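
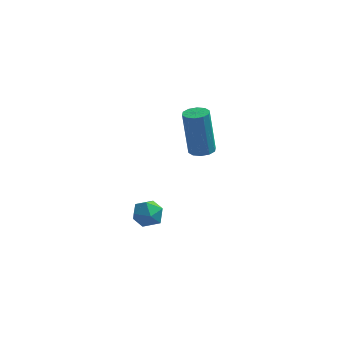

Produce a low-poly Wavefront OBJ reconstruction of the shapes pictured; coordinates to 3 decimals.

v -0.214 -3.01 1.397
v 0.431 -3.151 1.445
v -0.451 -3.929 1.895
v 0.194 -4.07 1.943
v -0.064 -3.572 2.297
v 0.083 -3.005 1.989
v -0.103 -4.075 1.351
v 0.044 -3.508 1.043
v 0.5 -3.809 1.417
v 0.524 -3.498 2.001
v -0.544 -3.582 1.339
v -0.52 -3.271 1.923
v 1.161 1.433 1.745
v 1.682 1.317 1.83
v 1.4 1.512 3.82
v 0.879 1.627 3.735
v 1.654 1.648 1.793
v 1.372 1.843 3.784
v 1.438 1.896 1.738
v 1.156 2.091 3.729
v 1.116 1.968 1.686
v 0.834 2.162 3.677
v 0.811 1.835 1.656
v 0.53 2.029 3.647
v 0.64 1.548 1.66
v 0.358 1.743 3.65
v 0.668 1.217 1.696
v 0.386 1.412 3.687
v 0.884 0.969 1.751
v 0.602 1.164 3.742
v 1.206 0.898 1.803
v 0.924 1.092 3.794
v 1.51 1.031 1.833
v 1.229 1.225 3.824
f 1 12 6
f 1 6 2
f 1 2 8
f 1 8 11
f 1 11 12
f 2 6 10
f 6 12 5
f 12 11 3
f 11 8 7
f 8 2 9
f 4 10 5
f 4 5 3
f 4 3 7
f 4 7 9
f 4 9 10
f 5 10 6
f 3 5 12
f 7 3 11
f 9 7 8
f 10 9 2
f 14 13 17
f 14 17 15
f 15 17 18
f 15 18 16
f 17 13 19
f 17 19 18
f 18 19 20
f 18 20 16
f 19 13 21
f 19 21 20
f 20 21 22
f 20 22 16
f 21 13 23
f 21 23 22
f 22 23 24
f 22 24 16
f 23 13 25
f 23 25 24
f 24 25 26
f 24 26 16
f 25 13 27
f 25 27 26
f 26 27 28
f 26 28 16
f 27 13 29
f 27 29 28
f 28 29 30
f 28 30 16
f 29 13 31
f 29 31 30
f 30 31 32
f 30 32 16
f 31 13 33
f 31 33 32
f 32 33 34
f 32 34 16
f 33 13 14
f 33 14 34
f 34 14 15
f 34 15 16



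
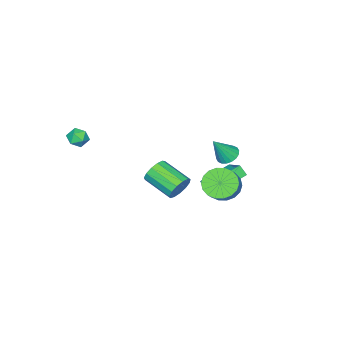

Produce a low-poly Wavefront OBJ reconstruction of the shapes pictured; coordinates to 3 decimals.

v 0.306 0.938 -1.688
v 0.872 1.183 -1.074
v 0.9 -0.674 -0.359
v 0.334 -0.918 -0.972
v 0.425 1.25 -0.884
v 0.453 -0.607 -0.169
v -0.059 1.217 -0.949
v -0.032 -0.639 -0.234
v -0.428 1.097 -1.249
v -0.401 -0.76 -0.534
v -0.563 0.926 -1.688
v -0.536 -0.931 -0.973
v -0.423 0.759 -2.127
v -0.396 -1.098 -1.411
v -0.051 0.649 -2.426
v -0.023 -1.208 -1.711
v 0.435 0.631 -2.491
v 0.462 -1.226 -1.776
v 0.88 0.711 -2.301
v 0.907 -1.146 -1.586
v 1.142 0.863 -1.916
v 1.17 -0.994 -1.201
v 1.14 1.039 -1.459
v 1.167 -0.818 -0.743
v -2.587 2.047 0.119
v -1.955 2.127 -0.257
v -1.673 1.693 1.581
v -2.014 2.432 -0.146
v -2.186 2.66 0.017
v -2.438 2.767 0.2
v -2.72 2.731 0.367
v -2.975 2.559 0.486
v -3.153 2.286 0.531
v -3.219 1.966 0.495
v -3.16 1.661 0.385
v -2.988 1.433 0.222
v -2.736 1.326 0.038
v -2.455 1.362 -0.129
v -2.2 1.534 -0.247
v -2.021 1.807 -0.293
v -4.904 0.352 -2.75
v -4.284 1.622 -1.918
v -4.983 0.815 -3.398
v -4.363 2.085 -2.566
v -2.897 -0.205 -3.394
v -2.277 1.065 -2.562
v -2.976 0.258 -4.042
v -2.356 1.528 -3.21
v -0.82 3.153 -1.006
v -0.081 2.514 -1.442
v 0.639 2.848 -0.709
v -0.1 3.487 -0.274
v -0.024 2.921 -1.683
v 0.696 3.254 -0.95
v -0.125 3.373 -1.79
v 0.595 3.707 -1.057
v -0.364 3.783 -1.741
v 0.356 4.116 -1.009
v -0.693 4.067 -1.548
v 0.027 4.401 -0.815
v -1.047 4.171 -1.247
v -0.327 4.504 -0.514
v -1.356 4.073 -0.898
v -0.636 4.406 -0.166
v -1.559 3.792 -0.571
v -0.839 4.126 0.162
v -1.616 3.386 -0.33
v -0.896 3.719 0.403
v -1.515 2.933 -0.223
v -0.795 3.267 0.51
v -1.276 2.524 -0.271
v -0.556 2.857 0.461
v -0.947 2.239 -0.465
v -0.227 2.573 0.268
v -0.593 2.136 -0.766
v 0.127 2.469 -0.033
v -0.284 2.234 -1.114
v 0.436 2.567 -0.382
v 3.174 -3.58 2.613
v 3.578 -3.162 3.029
v 4.102 -3.838 1.971
v 4.506 -3.42 2.387
v 4.239 -4.031 2.646
v 3.666 -3.871 3.042
v 4.014 -3.129 1.958
v 3.441 -2.969 2.354
v 4.097 -2.883 2.624
v 4.236 -3.44 3.049
v 3.444 -3.56 1.951
v 3.583 -4.117 2.376
f 2 1 5
f 2 5 3
f 3 5 6
f 3 6 4
f 5 1 7
f 5 7 6
f 6 7 8
f 6 8 4
f 7 1 9
f 7 9 8
f 8 9 10
f 8 10 4
f 9 1 11
f 9 11 10
f 10 11 12
f 10 12 4
f 11 1 13
f 11 13 12
f 12 13 14
f 12 14 4
f 13 1 15
f 13 15 14
f 14 15 16
f 14 16 4
f 15 1 17
f 15 17 16
f 16 17 18
f 16 18 4
f 17 1 19
f 17 19 18
f 18 19 20
f 18 20 4
f 19 1 21
f 19 21 20
f 20 21 22
f 20 22 4
f 21 1 23
f 21 23 22
f 22 23 24
f 22 24 4
f 23 1 2
f 23 2 24
f 24 2 3
f 24 3 4
f 26 25 28
f 26 28 27
f 28 25 29
f 28 29 27
f 29 25 30
f 29 30 27
f 30 25 31
f 30 31 27
f 31 25 32
f 31 32 27
f 32 25 33
f 32 33 27
f 33 25 34
f 33 34 27
f 34 25 35
f 34 35 27
f 35 25 36
f 35 36 27
f 36 25 37
f 36 37 27
f 37 25 38
f 37 38 27
f 38 25 39
f 38 39 27
f 39 25 40
f 39 40 27
f 40 25 26
f 40 26 27
f 42 44 41
f 45 42 41
f 41 44 43
f 43 45 41
f 42 48 44
f 46 42 45
f 46 48 42
f 44 48 43
f 47 45 43
f 43 48 47
f 47 46 45
f 48 46 47
f 50 49 53
f 50 53 51
f 51 53 54
f 51 54 52
f 53 49 55
f 53 55 54
f 54 55 56
f 54 56 52
f 55 49 57
f 55 57 56
f 56 57 58
f 56 58 52
f 57 49 59
f 57 59 58
f 58 59 60
f 58 60 52
f 59 49 61
f 59 61 60
f 60 61 62
f 60 62 52
f 61 49 63
f 61 63 62
f 62 63 64
f 62 64 52
f 63 49 65
f 63 65 64
f 64 65 66
f 64 66 52
f 65 49 67
f 65 67 66
f 66 67 68
f 66 68 52
f 67 49 69
f 67 69 68
f 68 69 70
f 68 70 52
f 69 49 71
f 69 71 70
f 70 71 72
f 70 72 52
f 71 49 73
f 71 73 72
f 72 73 74
f 72 74 52
f 73 49 75
f 73 75 74
f 74 75 76
f 74 76 52
f 75 49 77
f 75 77 76
f 76 77 78
f 76 78 52
f 77 49 50
f 77 50 78
f 78 50 51
f 78 51 52
f 79 90 84
f 79 84 80
f 79 80 86
f 79 86 89
f 79 89 90
f 80 84 88
f 84 90 83
f 90 89 81
f 89 86 85
f 86 80 87
f 82 88 83
f 82 83 81
f 82 81 85
f 82 85 87
f 82 87 88
f 83 88 84
f 81 83 90
f 85 81 89
f 87 85 86
f 88 87 80



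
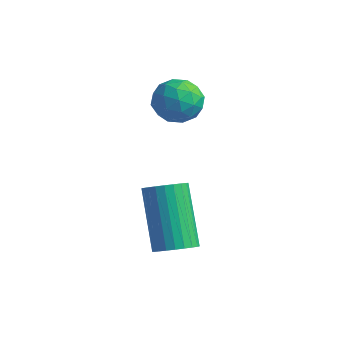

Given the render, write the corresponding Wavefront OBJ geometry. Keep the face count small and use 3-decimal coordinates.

v 2.696 0.848 -0.246
v 3.182 0.667 0.145
v 2.091 1.391 1.837
v 1.604 1.572 1.446
v 3.251 0.904 0.088
v 2.159 1.629 1.78
v 3.235 1.133 -0.021
v 2.143 1.857 1.672
v 3.137 1.318 -0.163
v 2.045 2.043 1.529
v 2.971 1.432 -0.318
v 1.88 2.157 1.374
v 2.764 1.457 -0.463
v 1.673 2.181 1.229
v 2.547 1.389 -0.574
v 1.455 2.113 1.118
v 2.352 1.238 -0.635
v 1.26 1.963 1.057
v 2.209 1.029 -0.637
v 1.118 1.753 1.055
v 2.141 0.791 -0.58
v 1.049 1.516 1.112
v 2.157 0.563 -0.472
v 1.065 1.287 1.221
v 2.255 0.377 -0.329
v 1.163 1.102 1.363
v 2.42 0.263 -0.174
v 1.329 0.988 1.518
v 2.627 0.239 -0.029
v 1.536 0.963 1.663
v 2.845 0.307 0.082
v 1.753 1.031 1.774
v 3.04 0.457 0.143
v 1.948 1.182 1.835
v 0.305 4.408 3.125
v 0.727 3.799 2.775
v -0.447 3.521 3.765
v -0.025 2.912 3.415
v 0.335 3.391 3.976
v 0.799 3.939 3.58
v -0.519 3.381 2.96
v -0.055 3.929 2.564
v 0.218 3.164 2.673
v 0.746 3.169 3.301
v -0.466 4.151 3.239
v 0.062 4.156 3.867
v 0.582 4.181 2.894
v -0.302 3.139 3.646
v -0.091 3.42 3.975
v 0.158 3.062 3.77
v 0.624 4.264 3.367
v 0.872 3.905 3.162
v 0.642 3.666 3.867
v -0.592 3.415 3.378
v -0.344 3.056 3.173
v 0.122 4.258 2.77
v 0.371 3.9 2.565
v -0.362 3.654 2.673
v 0.531 3.45 2.629
v 0.089 2.928 3.005
v -0.202 3.204 2.737
v 0.071 3.527 2.505
v 0.841 3.453 2.998
v 0.399 2.932 3.374
v 0.61 3.213 3.703
v 0.883 3.536 3.471
v 0.542 3.08 2.938
v -0.119 4.388 3.166
v -0.561 3.867 3.542
v -0.603 3.784 3.069
v -0.33 4.107 2.837
v 0.191 4.392 3.535
v -0.251 3.87 3.911
v 0.209 3.793 4.035
v 0.482 4.116 3.803
v -0.262 4.24 3.602
f 2 1 5
f 2 5 3
f 3 5 6
f 3 6 4
f 5 1 7
f 5 7 6
f 6 7 8
f 6 8 4
f 7 1 9
f 7 9 8
f 8 9 10
f 8 10 4
f 9 1 11
f 9 11 10
f 10 11 12
f 10 12 4
f 11 1 13
f 11 13 12
f 12 13 14
f 12 14 4
f 13 1 15
f 13 15 14
f 14 15 16
f 14 16 4
f 15 1 17
f 15 17 16
f 16 17 18
f 16 18 4
f 17 1 19
f 17 19 18
f 18 19 20
f 18 20 4
f 19 1 21
f 19 21 20
f 20 21 22
f 20 22 4
f 21 1 23
f 21 23 22
f 22 23 24
f 22 24 4
f 23 1 25
f 23 25 24
f 24 25 26
f 24 26 4
f 25 1 27
f 25 27 26
f 26 27 28
f 26 28 4
f 27 1 29
f 27 29 28
f 28 29 30
f 28 30 4
f 29 1 31
f 29 31 30
f 30 31 32
f 30 32 4
f 31 1 33
f 31 33 32
f 32 33 34
f 32 34 4
f 33 1 2
f 33 2 34
f 34 2 3
f 34 3 4
f 35 72 51
f 72 46 75
f 51 75 40
f 72 75 51
f 35 51 47
f 51 40 52
f 47 52 36
f 51 52 47
f 35 47 56
f 47 36 57
f 56 57 42
f 47 57 56
f 35 56 68
f 56 42 71
f 68 71 45
f 56 71 68
f 35 68 72
f 68 45 76
f 72 76 46
f 68 76 72
f 36 52 63
f 52 40 66
f 63 66 44
f 52 66 63
f 40 75 53
f 75 46 74
f 53 74 39
f 75 74 53
f 46 76 73
f 76 45 69
f 73 69 37
f 76 69 73
f 45 71 70
f 71 42 58
f 70 58 41
f 71 58 70
f 42 57 62
f 57 36 59
f 62 59 43
f 57 59 62
f 38 64 50
f 64 44 65
f 50 65 39
f 64 65 50
f 38 50 48
f 50 39 49
f 48 49 37
f 50 49 48
f 38 48 55
f 48 37 54
f 55 54 41
f 48 54 55
f 38 55 60
f 55 41 61
f 60 61 43
f 55 61 60
f 38 60 64
f 60 43 67
f 64 67 44
f 60 67 64
f 39 65 53
f 65 44 66
f 53 66 40
f 65 66 53
f 37 49 73
f 49 39 74
f 73 74 46
f 49 74 73
f 41 54 70
f 54 37 69
f 70 69 45
f 54 69 70
f 43 61 62
f 61 41 58
f 62 58 42
f 61 58 62
f 44 67 63
f 67 43 59
f 63 59 36
f 67 59 63



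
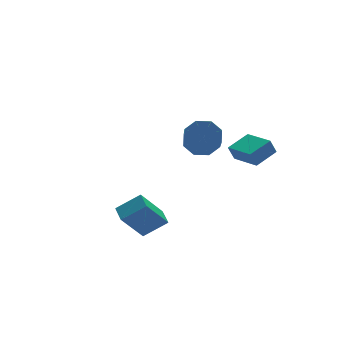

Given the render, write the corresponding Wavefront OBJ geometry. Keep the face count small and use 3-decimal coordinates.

v 2.175 3.199 -1.336
v 2.798 3.514 -0.592
v 2.068 1.956 0.68
v 1.445 1.641 -0.064
v 2.1 3.863 -0.565
v 1.37 2.305 0.707
v 1.446 3.823 -0.99
v 0.716 2.265 0.282
v 1.219 3.418 -1.617
v 0.489 1.859 -0.345
v 1.552 2.884 -2.08
v 0.822 1.326 -0.808
v 2.25 2.535 -2.107
v 1.52 0.977 -0.835
v 2.904 2.575 -1.682
v 2.174 1.017 -0.41
v 3.131 2.981 -1.055
v 2.401 1.422 0.217
v -5.075 -2.717 -2.083
v -3.923 -3.097 -1.234
v -4.93 -1.775 -1.857
v -3.778 -2.154 -1.009
v -3.842 -2.526 -3.671
v -2.69 -2.905 -2.823
v -3.697 -1.583 -3.446
v -2.545 -1.963 -2.597
v 1.265 -4.317 0.841
v 0.943 -4.257 1.637
v 0.935 -2.689 0.586
v 0.614 -2.63 1.381
v 2.506 -3.99 1.319
v 2.185 -3.931 2.114
v 2.177 -2.363 1.063
v 1.855 -2.303 1.859
f 2 1 5
f 2 5 3
f 3 5 6
f 3 6 4
f 5 1 7
f 5 7 6
f 6 7 8
f 6 8 4
f 7 1 9
f 7 9 8
f 8 9 10
f 8 10 4
f 9 1 11
f 9 11 10
f 10 11 12
f 10 12 4
f 11 1 13
f 11 13 12
f 12 13 14
f 12 14 4
f 13 1 15
f 13 15 14
f 14 15 16
f 14 16 4
f 15 1 17
f 15 17 16
f 16 17 18
f 16 18 4
f 17 1 2
f 17 2 18
f 18 2 3
f 18 3 4
f 20 22 19
f 23 20 19
f 19 22 21
f 21 23 19
f 20 26 22
f 24 20 23
f 24 26 20
f 22 26 21
f 25 23 21
f 21 26 25
f 25 24 23
f 26 24 25
f 28 30 27
f 31 28 27
f 27 30 29
f 29 31 27
f 28 34 30
f 32 28 31
f 32 34 28
f 30 34 29
f 33 31 29
f 29 34 33
f 33 32 31
f 34 32 33



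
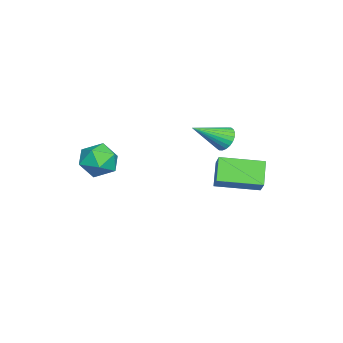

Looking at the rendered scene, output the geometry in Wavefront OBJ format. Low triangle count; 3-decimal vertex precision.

v -2.342 1.691 -2.91
v -1.619 1.936 -2.146
v -2.749 3.803 -3.202
v -2.026 4.048 -2.438
v -1.314 1.752 -3.902
v -0.591 1.997 -3.138
v -1.721 3.864 -4.194
v -0.998 4.109 -3.43
v 0.017 2.457 -0.086
v 0.628 2.765 -0.174
v 0.843 1.103 0.906
v 0.544 2.88 0.054
v 0.379 2.931 0.261
v 0.159 2.91 0.415
v -0.082 2.82 0.493
v -0.309 2.674 0.483
v -0.485 2.496 0.386
v -0.585 2.311 0.217
v -0.594 2.149 0.003
v -0.509 2.033 -0.226
v -0.344 1.983 -0.432
v -0.125 2.004 -0.586
v 0.117 2.094 -0.664
v 0.343 2.24 -0.654
v 0.52 2.418 -0.557
v 0.62 2.603 -0.388
v 2.534 -2.784 -0.162
v 3.017 -2.358 -0.926
v 3.883 -2.722 0.726
v 4.366 -2.296 -0.038
v 3.654 -1.791 0.447
v 2.82 -1.829 -0.102
v 4.08 -3.251 -0.098
v 3.246 -3.289 -0.647
v 3.973 -2.647 -0.886
v 3.709 -1.744 -0.549
v 3.191 -3.336 0.349
v 2.927 -2.433 0.686
f 2 4 1
f 5 2 1
f 1 4 3
f 3 5 1
f 2 8 4
f 6 2 5
f 6 8 2
f 4 8 3
f 7 5 3
f 3 8 7
f 7 6 5
f 8 6 7
f 10 9 12
f 10 12 11
f 12 9 13
f 12 13 11
f 13 9 14
f 13 14 11
f 14 9 15
f 14 15 11
f 15 9 16
f 15 16 11
f 16 9 17
f 16 17 11
f 17 9 18
f 17 18 11
f 18 9 19
f 18 19 11
f 19 9 20
f 19 20 11
f 20 9 21
f 20 21 11
f 21 9 22
f 21 22 11
f 22 9 23
f 22 23 11
f 23 9 24
f 23 24 11
f 24 9 25
f 24 25 11
f 25 9 26
f 25 26 11
f 26 9 10
f 26 10 11
f 27 38 32
f 27 32 28
f 27 28 34
f 27 34 37
f 27 37 38
f 28 32 36
f 32 38 31
f 38 37 29
f 37 34 33
f 34 28 35
f 30 36 31
f 30 31 29
f 30 29 33
f 30 33 35
f 30 35 36
f 31 36 32
f 29 31 38
f 33 29 37
f 35 33 34
f 36 35 28



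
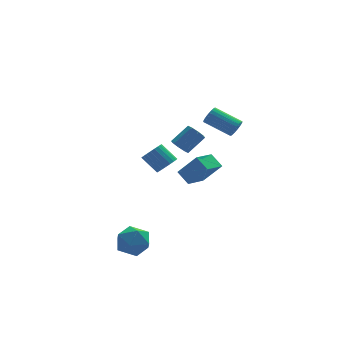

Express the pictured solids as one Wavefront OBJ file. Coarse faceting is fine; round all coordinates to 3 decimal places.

v -4.749 -3.031 -3.232
v -3.866 -2.276 -3.114
v -3.874 -3.824 -4.706
v -2.991 -3.069 -4.588
v -3.163 -3.896 -3.783
v -3.703 -3.406 -2.872
v -4.037 -2.694 -4.948
v -4.577 -2.204 -4.037
v -3.426 -2.068 -4.175
v -2.886 -2.811 -3.455
v -4.854 -3.289 -4.365
v -4.314 -4.032 -3.645
v -1.18 -3.256 3.475
v -0.757 -3.5 3.062
v 0.323 -3.169 3.971
v -0.1 -2.924 4.385
v -0.839 -3.023 2.986
v 0.241 -2.692 3.895
v -1.121 -2.683 3.197
v -0.041 -2.351 4.106
v -1.437 -2.678 3.57
v -0.358 -2.346 4.48
v -1.603 -3.011 3.889
v -0.523 -2.68 4.798
v -1.521 -3.488 3.965
v -0.441 -3.157 4.874
v -1.239 -3.829 3.754
v -0.159 -3.497 4.663
v -0.922 -3.834 3.38
v 0.157 -3.502 4.29
v 3.596 1.159 2.138
v 3.972 1.228 2.663
v 2.641 2.37 3.468
v 2.264 2.301 2.942
v 4.055 1.433 2.507
v 2.723 2.575 3.312
v 4.057 1.591 2.288
v 2.726 2.733 3.093
v 3.98 1.675 2.043
v 2.649 2.816 2.848
v 3.837 1.669 1.814
v 2.505 2.81 2.619
v 3.652 1.575 1.641
v 2.32 2.716 2.446
v 3.457 1.409 1.554
v 2.125 2.55 2.359
v 3.286 1.2 1.568
v 1.954 2.341 2.372
v 3.169 0.984 1.68
v 1.837 2.125 2.485
v 3.125 0.798 1.871
v 1.794 1.94 2.676
v 3.163 0.675 2.109
v 1.832 1.816 2.914
v 3.276 0.635 2.351
v 1.944 1.777 3.156
v 3.444 0.686 2.557
v 2.112 1.828 3.362
v 3.638 0.819 2.69
v 2.307 1.961 3.495
v 3.825 1.011 2.727
v 2.493 2.153 3.532
v -0.103 3.202 -1.525
v 0.419 2.978 -0.961
v -0.356 3.714 0.048
v -0.877 3.938 -0.515
v 0.551 3.263 -1.068
v -0.223 4 -0.059
v 0.57 3.539 -1.254
v -0.204 4.275 -0.245
v 0.473 3.755 -1.487
v -0.301 4.492 -0.477
v 0.277 3.877 -1.726
v -0.498 4.613 -0.717
v 0.014 3.881 -1.93
v -0.76 4.618 -0.921
v -0.268 3.768 -2.065
v -1.043 4.505 -1.056
v -0.522 3.557 -2.106
v -1.297 4.294 -1.097
v -0.704 3.285 -2.046
v -1.478 4.021 -1.037
v -0.781 2.998 -1.897
v -1.556 3.735 -0.887
v -0.741 2.747 -1.683
v -1.516 3.483 -0.673
v -0.591 2.574 -1.441
v -1.366 3.31 -0.432
v -0.357 2.509 -1.214
v -1.131 3.246 -0.205
v -0.078 2.565 -1.041
v -0.853 3.301 -0.032
v 0.196 2.731 -0.951
v -0.578 3.467 0.058
v -0.78 -3.615 0.621
v -1.186 -2.845 1.243
v 0.389 -2.678 0.225
v -0.017 -1.908 0.846
v 0.157 -4.212 1.974
v -0.249 -3.442 2.595
v 1.326 -3.275 1.577
v 0.92 -2.505 2.199
f 1 12 6
f 1 6 2
f 1 2 8
f 1 8 11
f 1 11 12
f 2 6 10
f 6 12 5
f 12 11 3
f 11 8 7
f 8 2 9
f 4 10 5
f 4 5 3
f 4 3 7
f 4 7 9
f 4 9 10
f 5 10 6
f 3 5 12
f 7 3 11
f 9 7 8
f 10 9 2
f 14 13 17
f 14 17 15
f 15 17 18
f 15 18 16
f 17 13 19
f 17 19 18
f 18 19 20
f 18 20 16
f 19 13 21
f 19 21 20
f 20 21 22
f 20 22 16
f 21 13 23
f 21 23 22
f 22 23 24
f 22 24 16
f 23 13 25
f 23 25 24
f 24 25 26
f 24 26 16
f 25 13 27
f 25 27 26
f 26 27 28
f 26 28 16
f 27 13 29
f 27 29 28
f 28 29 30
f 28 30 16
f 29 13 14
f 29 14 30
f 30 14 15
f 30 15 16
f 32 31 35
f 32 35 33
f 33 35 36
f 33 36 34
f 35 31 37
f 35 37 36
f 36 37 38
f 36 38 34
f 37 31 39
f 37 39 38
f 38 39 40
f 38 40 34
f 39 31 41
f 39 41 40
f 40 41 42
f 40 42 34
f 41 31 43
f 41 43 42
f 42 43 44
f 42 44 34
f 43 31 45
f 43 45 44
f 44 45 46
f 44 46 34
f 45 31 47
f 45 47 46
f 46 47 48
f 46 48 34
f 47 31 49
f 47 49 48
f 48 49 50
f 48 50 34
f 49 31 51
f 49 51 50
f 50 51 52
f 50 52 34
f 51 31 53
f 51 53 52
f 52 53 54
f 52 54 34
f 53 31 55
f 53 55 54
f 54 55 56
f 54 56 34
f 55 31 57
f 55 57 56
f 56 57 58
f 56 58 34
f 57 31 59
f 57 59 58
f 58 59 60
f 58 60 34
f 59 31 61
f 59 61 60
f 60 61 62
f 60 62 34
f 61 31 32
f 61 32 62
f 62 32 33
f 62 33 34
f 64 63 67
f 64 67 65
f 65 67 68
f 65 68 66
f 67 63 69
f 67 69 68
f 68 69 70
f 68 70 66
f 69 63 71
f 69 71 70
f 70 71 72
f 70 72 66
f 71 63 73
f 71 73 72
f 72 73 74
f 72 74 66
f 73 63 75
f 73 75 74
f 74 75 76
f 74 76 66
f 75 63 77
f 75 77 76
f 76 77 78
f 76 78 66
f 77 63 79
f 77 79 78
f 78 79 80
f 78 80 66
f 79 63 81
f 79 81 80
f 80 81 82
f 80 82 66
f 81 63 83
f 81 83 82
f 82 83 84
f 82 84 66
f 83 63 85
f 83 85 84
f 84 85 86
f 84 86 66
f 85 63 87
f 85 87 86
f 86 87 88
f 86 88 66
f 87 63 89
f 87 89 88
f 88 89 90
f 88 90 66
f 89 63 91
f 89 91 90
f 90 91 92
f 90 92 66
f 91 63 93
f 91 93 92
f 92 93 94
f 92 94 66
f 93 63 64
f 93 64 94
f 94 64 65
f 94 65 66
f 96 98 95
f 99 96 95
f 95 98 97
f 97 99 95
f 96 102 98
f 100 96 99
f 100 102 96
f 98 102 97
f 101 99 97
f 97 102 101
f 101 100 99
f 102 100 101



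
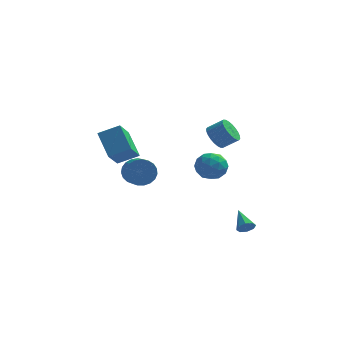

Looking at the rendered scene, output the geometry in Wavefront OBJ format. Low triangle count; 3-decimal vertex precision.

v 2.535 -1.503 0.947
v 3.059 -2.097 1.573
v 1.141 -2.143 1.507
v 1.665 -2.737 2.133
v 1.635 -1.74 2.289
v 2.497 -1.345 1.943
v 1.703 -2.895 1.137
v 2.565 -2.5 0.791
v 2.545 -2.957 1.69
v 2.503 -2.243 2.403
v 1.697 -1.997 0.677
v 1.655 -1.283 1.39
v 2.92 -1.744 1.211
v 1.28 -2.496 1.869
v 1.263 -1.91 1.961
v 1.571 -2.259 2.329
v 2.589 -1.302 1.429
v 2.897 -1.651 1.797
v 2.06 -1.441 2.217
v 1.303 -2.589 1.283
v 1.611 -2.938 1.651
v 2.629 -1.981 0.751
v 2.937 -2.33 1.119
v 2.14 -2.799 0.863
v 2.925 -2.599 1.648
v 2.105 -2.975 1.977
v 2.128 -3.068 1.391
v 2.635 -2.835 1.188
v 2.901 -2.179 2.067
v 2.081 -2.555 2.395
v 2.064 -1.969 2.487
v 2.57 -1.737 2.284
v 2.598 -2.685 2.135
v 2.119 -1.685 0.685
v 1.299 -2.061 1.013
v 1.63 -2.503 0.796
v 2.136 -2.271 0.593
v 2.095 -1.265 1.103
v 1.275 -1.641 1.432
v 1.565 -1.405 1.892
v 2.072 -1.172 1.689
v 1.602 -1.555 0.945
v -3.867 1.917 -0.655
v -4.166 0.53 0.579
v -4.708 3.213 0.599
v -5.007 1.827 1.833
v -2.573 2.173 -0.053
v -2.872 0.787 1.181
v -3.414 3.47 1.201
v -3.713 2.083 2.435
v -2.755 2.372 -1.482
v -2.398 2.85 -0.705
v -2.027 1.946 -0.32
v -2.385 1.468 -1.098
v -2.772 2.75 -0.578
v -2.401 1.846 -0.194
v -3.143 2.585 -0.608
v -2.773 1.681 -0.223
v -3.448 2.383 -0.789
v -3.077 1.479 -0.404
v -3.632 2.179 -1.09
v -3.262 1.276 -0.705
v -3.665 2.009 -1.458
v -3.295 1.105 -1.073
v -3.541 1.901 -1.831
v -3.17 0.997 -1.446
v -3.281 1.875 -2.144
v -2.91 0.971 -1.759
v -2.93 1.934 -2.342
v -2.559 1.031 -1.957
v -2.549 2.07 -2.391
v -2.178 1.166 -2.007
v -2.203 2.257 -2.284
v -1.832 1.353 -1.899
v -1.953 2.465 -2.038
v -1.582 1.561 -1.653
v -1.842 2.656 -1.696
v -1.471 1.752 -1.311
v -1.889 2.798 -1.317
v -1.518 1.894 -0.932
v -2.085 2.867 -0.966
v -1.714 1.963 -0.581
v 4.123 -2.226 -3.251
v 4.482 -2.323 -2.806
v 3.557 -1.014 -2.529
v 4.66 -2.057 -3.113
v 4.524 -1.89 -3.501
v 4.152 -1.92 -3.742
v 3.763 -2.13 -3.695
v 3.585 -2.396 -3.388
v 3.722 -2.562 -3
v 4.094 -2.532 -2.759
v 2.066 0.211 2.671
v 2.573 0.238 1.977
v 3.501 0.256 2.655
v 2.994 0.229 3.349
v 2.524 0.565 2.035
v 3.452 0.583 2.714
v 2.406 0.838 2.19
v 3.334 0.856 2.868
v 2.235 1.015 2.418
v 3.163 1.033 3.097
v 2.039 1.07 2.684
v 2.967 1.089 3.363
v 1.847 0.995 2.949
v 2.775 1.013 3.628
v 1.688 0.8 3.171
v 2.616 0.818 3.85
v 1.587 0.515 3.317
v 2.515 0.533 3.996
v 1.559 0.184 3.365
v 2.487 0.202 4.043
v 1.608 -0.143 3.306
v 2.536 -0.125 3.985
v 1.726 -0.416 3.152
v 2.654 -0.398 3.83
v 1.897 -0.593 2.923
v 2.825 -0.575 3.602
v 2.093 -0.649 2.657
v 3.021 -0.63 3.336
v 2.285 -0.573 2.392
v 3.213 -0.555 3.071
v 2.444 -0.378 2.17
v 3.372 -0.36 2.849
v 2.545 -0.093 2.024
v 3.473 -0.075 2.703
f 1 38 17
f 38 12 41
f 17 41 6
f 38 41 17
f 1 17 13
f 17 6 18
f 13 18 2
f 17 18 13
f 1 13 22
f 13 2 23
f 22 23 8
f 13 23 22
f 1 22 34
f 22 8 37
f 34 37 11
f 22 37 34
f 1 34 38
f 34 11 42
f 38 42 12
f 34 42 38
f 2 18 29
f 18 6 32
f 29 32 10
f 18 32 29
f 6 41 19
f 41 12 40
f 19 40 5
f 41 40 19
f 12 42 39
f 42 11 35
f 39 35 3
f 42 35 39
f 11 37 36
f 37 8 24
f 36 24 7
f 37 24 36
f 8 23 28
f 23 2 25
f 28 25 9
f 23 25 28
f 4 30 16
f 30 10 31
f 16 31 5
f 30 31 16
f 4 16 14
f 16 5 15
f 14 15 3
f 16 15 14
f 4 14 21
f 14 3 20
f 21 20 7
f 14 20 21
f 4 21 26
f 21 7 27
f 26 27 9
f 21 27 26
f 4 26 30
f 26 9 33
f 30 33 10
f 26 33 30
f 5 31 19
f 31 10 32
f 19 32 6
f 31 32 19
f 3 15 39
f 15 5 40
f 39 40 12
f 15 40 39
f 7 20 36
f 20 3 35
f 36 35 11
f 20 35 36
f 9 27 28
f 27 7 24
f 28 24 8
f 27 24 28
f 10 33 29
f 33 9 25
f 29 25 2
f 33 25 29
f 44 46 43
f 47 44 43
f 43 46 45
f 45 47 43
f 44 50 46
f 48 44 47
f 48 50 44
f 46 50 45
f 49 47 45
f 45 50 49
f 49 48 47
f 50 48 49
f 52 51 55
f 52 55 53
f 53 55 56
f 53 56 54
f 55 51 57
f 55 57 56
f 56 57 58
f 56 58 54
f 57 51 59
f 57 59 58
f 58 59 60
f 58 60 54
f 59 51 61
f 59 61 60
f 60 61 62
f 60 62 54
f 61 51 63
f 61 63 62
f 62 63 64
f 62 64 54
f 63 51 65
f 63 65 64
f 64 65 66
f 64 66 54
f 65 51 67
f 65 67 66
f 66 67 68
f 66 68 54
f 67 51 69
f 67 69 68
f 68 69 70
f 68 70 54
f 69 51 71
f 69 71 70
f 70 71 72
f 70 72 54
f 71 51 73
f 71 73 72
f 72 73 74
f 72 74 54
f 73 51 75
f 73 75 74
f 74 75 76
f 74 76 54
f 75 51 77
f 75 77 76
f 76 77 78
f 76 78 54
f 77 51 79
f 77 79 78
f 78 79 80
f 78 80 54
f 79 51 81
f 79 81 80
f 80 81 82
f 80 82 54
f 81 51 52
f 81 52 82
f 82 52 53
f 82 53 54
f 84 83 86
f 84 86 85
f 86 83 87
f 86 87 85
f 87 83 88
f 87 88 85
f 88 83 89
f 88 89 85
f 89 83 90
f 89 90 85
f 90 83 91
f 90 91 85
f 91 83 92
f 91 92 85
f 92 83 84
f 92 84 85
f 94 93 97
f 94 97 95
f 95 97 98
f 95 98 96
f 97 93 99
f 97 99 98
f 98 99 100
f 98 100 96
f 99 93 101
f 99 101 100
f 100 101 102
f 100 102 96
f 101 93 103
f 101 103 102
f 102 103 104
f 102 104 96
f 103 93 105
f 103 105 104
f 104 105 106
f 104 106 96
f 105 93 107
f 105 107 106
f 106 107 108
f 106 108 96
f 107 93 109
f 107 109 108
f 108 109 110
f 108 110 96
f 109 93 111
f 109 111 110
f 110 111 112
f 110 112 96
f 111 93 113
f 111 113 112
f 112 113 114
f 112 114 96
f 113 93 115
f 113 115 114
f 114 115 116
f 114 116 96
f 115 93 117
f 115 117 116
f 116 117 118
f 116 118 96
f 117 93 119
f 117 119 118
f 118 119 120
f 118 120 96
f 119 93 121
f 119 121 120
f 120 121 122
f 120 122 96
f 121 93 123
f 121 123 122
f 122 123 124
f 122 124 96
f 123 93 125
f 123 125 124
f 124 125 126
f 124 126 96
f 125 93 94
f 125 94 126
f 126 94 95
f 126 95 96



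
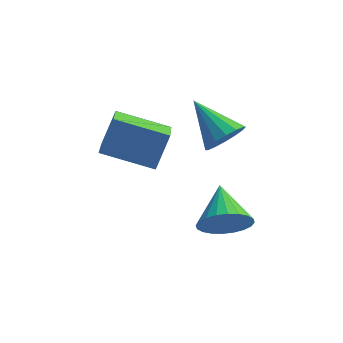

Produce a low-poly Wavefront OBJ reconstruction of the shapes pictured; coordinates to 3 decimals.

v 2.927 3.398 -2.422
v 3.56 3.843 -2.122
v 1.713 4.462 -1.438
v 3.444 4.044 -2.483
v 3.189 4.073 -2.828
v 2.864 3.921 -3.064
v 2.556 3.628 -3.128
v 2.347 3.274 -3.003
v 2.293 2.954 -2.722
v 2.409 2.752 -2.361
v 2.664 2.723 -2.016
v 2.989 2.876 -1.78
v 3.297 3.168 -1.716
v 3.506 3.522 -1.841
v 3.229 0.424 -4.22
v 3.491 0.833 -5.06
v 2.891 1.916 -3.6
v 3.122 0.774 -5.119
v 2.769 0.661 -5.04
v 2.486 0.513 -4.837
v 2.316 0.351 -4.54
v 2.286 0.2 -4.194
v 2.399 0.083 -3.852
v 2.638 0.019 -3.567
v 2.967 0.016 -3.38
v 3.337 0.075 -3.321
v 3.689 0.188 -3.4
v 3.972 0.336 -3.603
v 4.142 0.498 -3.9
v 4.172 0.649 -4.245
v 4.059 0.765 -4.587
v 3.82 0.83 -4.873
v -1.313 2.799 -3.129
v -0.906 3.517 -1.901
v -1.447 4.168 -3.886
v -1.041 4.886 -2.657
v 0.641 2.674 -3.703
v 1.047 3.392 -2.474
v 0.506 4.043 -4.459
v 0.913 4.761 -3.231
f 2 1 4
f 2 4 3
f 4 1 5
f 4 5 3
f 5 1 6
f 5 6 3
f 6 1 7
f 6 7 3
f 7 1 8
f 7 8 3
f 8 1 9
f 8 9 3
f 9 1 10
f 9 10 3
f 10 1 11
f 10 11 3
f 11 1 12
f 11 12 3
f 12 1 13
f 12 13 3
f 13 1 14
f 13 14 3
f 14 1 2
f 14 2 3
f 16 15 18
f 16 18 17
f 18 15 19
f 18 19 17
f 19 15 20
f 19 20 17
f 20 15 21
f 20 21 17
f 21 15 22
f 21 22 17
f 22 15 23
f 22 23 17
f 23 15 24
f 23 24 17
f 24 15 25
f 24 25 17
f 25 15 26
f 25 26 17
f 26 15 27
f 26 27 17
f 27 15 28
f 27 28 17
f 28 15 29
f 28 29 17
f 29 15 30
f 29 30 17
f 30 15 31
f 30 31 17
f 31 15 32
f 31 32 17
f 32 15 16
f 32 16 17
f 34 36 33
f 37 34 33
f 33 36 35
f 35 37 33
f 34 40 36
f 38 34 37
f 38 40 34
f 36 40 35
f 39 37 35
f 35 40 39
f 39 38 37
f 40 38 39



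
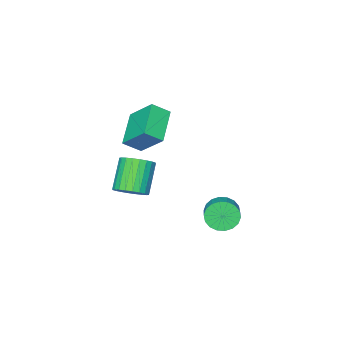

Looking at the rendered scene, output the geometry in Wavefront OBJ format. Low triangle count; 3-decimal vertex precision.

v -0.974 -1.497 -2.153
v -0.223 -1.487 -1.605
v -1.315 -2.193 -0.098
v -2.066 -2.203 -0.647
v -0.358 -1.155 -1.547
v -1.449 -1.861 -0.04
v -0.586 -0.875 -1.581
v -1.678 -1.581 -0.074
v -0.873 -0.69 -1.702
v -1.965 -1.396 -0.196
v -1.176 -0.628 -1.892
v -2.268 -1.334 -0.386
v -1.448 -0.697 -2.122
v -2.54 -1.403 -0.616
v -1.648 -0.889 -2.357
v -2.74 -1.595 -0.85
v -1.745 -1.173 -2.56
v -2.837 -1.879 -1.054
v -1.725 -1.507 -2.702
v -2.817 -2.213 -1.195
v -1.591 -1.839 -2.76
v -2.682 -2.545 -1.253
v -1.362 -2.119 -2.726
v -2.454 -2.825 -1.219
v -1.075 -2.304 -2.604
v -2.167 -3.01 -1.098
v -0.772 -2.366 -2.414
v -1.864 -3.072 -0.908
v -0.5 -2.297 -2.184
v -1.592 -3.003 -0.678
v -0.3 -2.105 -1.95
v -1.392 -2.811 -0.443
v -0.203 -1.821 -1.746
v -1.295 -2.527 -0.24
v -4.3 1.606 -3.535
v -3.668 1.385 -4.151
v -2.808 2.314 -3.602
v -3.44 2.534 -2.985
v -3.872 1.683 -4.334
v -3.012 2.611 -3.785
v -4.162 1.965 -4.359
v -3.301 2.894 -3.81
v -4.478 2.176 -4.221
v -3.618 3.105 -3.671
v -4.759 2.275 -3.947
v -3.899 3.203 -3.397
v -4.95 2.24 -3.591
v -4.09 3.169 -3.041
v -5.011 2.08 -3.224
v -4.151 3.009 -2.674
v -4.932 1.826 -2.918
v -4.072 2.755 -2.369
v -4.728 1.529 -2.735
v -3.868 2.457 -2.186
v -4.439 1.246 -2.71
v -3.578 2.175 -2.161
v -4.122 1.035 -2.849
v -3.262 1.964 -2.299
v -3.841 0.937 -3.123
v -2.981 1.865 -2.573
v -3.65 0.971 -3.479
v -2.79 1.9 -2.929
v -3.589 1.131 -3.846
v -2.729 2.06 -3.296
v -2.738 -2.11 1.945
v -1.956 -2.603 2.595
v -2.953 -0.723 3.254
v -2.171 -1.215 3.905
v -1.269 -1.005 1.015
v -0.487 -1.497 1.666
v -1.484 0.383 2.325
v -0.702 -0.11 2.975
f 2 1 5
f 2 5 3
f 3 5 6
f 3 6 4
f 5 1 7
f 5 7 6
f 6 7 8
f 6 8 4
f 7 1 9
f 7 9 8
f 8 9 10
f 8 10 4
f 9 1 11
f 9 11 10
f 10 11 12
f 10 12 4
f 11 1 13
f 11 13 12
f 12 13 14
f 12 14 4
f 13 1 15
f 13 15 14
f 14 15 16
f 14 16 4
f 15 1 17
f 15 17 16
f 16 17 18
f 16 18 4
f 17 1 19
f 17 19 18
f 18 19 20
f 18 20 4
f 19 1 21
f 19 21 20
f 20 21 22
f 20 22 4
f 21 1 23
f 21 23 22
f 22 23 24
f 22 24 4
f 23 1 25
f 23 25 24
f 24 25 26
f 24 26 4
f 25 1 27
f 25 27 26
f 26 27 28
f 26 28 4
f 27 1 29
f 27 29 28
f 28 29 30
f 28 30 4
f 29 1 31
f 29 31 30
f 30 31 32
f 30 32 4
f 31 1 33
f 31 33 32
f 32 33 34
f 32 34 4
f 33 1 2
f 33 2 34
f 34 2 3
f 34 3 4
f 36 35 39
f 36 39 37
f 37 39 40
f 37 40 38
f 39 35 41
f 39 41 40
f 40 41 42
f 40 42 38
f 41 35 43
f 41 43 42
f 42 43 44
f 42 44 38
f 43 35 45
f 43 45 44
f 44 45 46
f 44 46 38
f 45 35 47
f 45 47 46
f 46 47 48
f 46 48 38
f 47 35 49
f 47 49 48
f 48 49 50
f 48 50 38
f 49 35 51
f 49 51 50
f 50 51 52
f 50 52 38
f 51 35 53
f 51 53 52
f 52 53 54
f 52 54 38
f 53 35 55
f 53 55 54
f 54 55 56
f 54 56 38
f 55 35 57
f 55 57 56
f 56 57 58
f 56 58 38
f 57 35 59
f 57 59 58
f 58 59 60
f 58 60 38
f 59 35 61
f 59 61 60
f 60 61 62
f 60 62 38
f 61 35 63
f 61 63 62
f 62 63 64
f 62 64 38
f 63 35 36
f 63 36 64
f 64 36 37
f 64 37 38
f 66 68 65
f 69 66 65
f 65 68 67
f 67 69 65
f 66 72 68
f 70 66 69
f 70 72 66
f 68 72 67
f 71 69 67
f 67 72 71
f 71 70 69
f 72 70 71



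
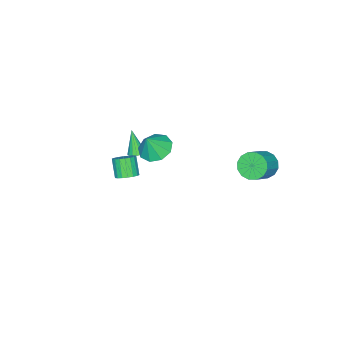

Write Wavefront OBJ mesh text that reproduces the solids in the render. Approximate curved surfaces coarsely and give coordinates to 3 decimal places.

v 1.408 -0.654 -0.731
v 1.779 -0.309 -0.356
v 1.343 -0.841 0.565
v 0.972 -1.186 0.191
v 1.548 -0.153 -0.376
v 1.111 -0.684 0.546
v 1.288 -0.096 -0.465
v 0.851 -0.627 0.456
v 1.053 -0.149 -0.608
v 0.616 -0.681 0.314
v 0.888 -0.302 -0.775
v 0.451 -0.834 0.147
v 0.826 -0.526 -0.933
v 0.389 -1.057 -0.011
v 0.879 -0.774 -1.051
v 0.442 -1.306 -0.129
v 1.037 -0.999 -1.105
v 0.601 -1.531 -0.184
v 1.269 -1.156 -1.086
v 0.832 -1.687 -0.164
v 1.529 -1.213 -0.996
v 1.092 -1.744 -0.075
v 1.764 -1.159 -0.854
v 1.327 -1.691 0.068
v 1.929 -1.006 -0.687
v 1.492 -1.538 0.235
v 1.991 -0.783 -0.529
v 1.554 -1.314 0.393
v 1.938 -0.534 -0.411
v 1.501 -1.066 0.511
v -2.378 -1.774 -1.776
v -1.602 -2.167 -2.228
v -1.762 -1.886 -0.624
v -1.537 -1.501 -2.199
v -1.865 -0.962 -1.971
v -2.433 -0.804 -1.652
v -2.975 -1.099 -1.391
v -3.238 -1.711 -1.31
v -3.098 -2.352 -1.446
v -2.621 -2.723 -1.737
v -2.03 -2.65 -2.046
v -3.002 -3.529 -3.643
v -2.522 -3.424 -3.504
v -3.298 -4.091 -2.197
v -2.645 -3.22 -3.45
v -2.849 -3.087 -3.44
v -3.088 -3.055 -3.476
v -3.308 -3.131 -3.551
v -3.457 -3.299 -3.647
v -3.502 -3.519 -3.742
v -3.432 -3.742 -3.814
v -3.264 -3.915 -3.847
v -3.036 -4 -3.834
v -2.8 -3.978 -3.776
v -2.61 -3.852 -3.689
v -2.51 -3.652 -3.59
v -4.539 3.635 -1.802
v -4.182 4.172 -2.371
v -3.005 4.263 -1.547
v -3.361 3.725 -0.978
v -4.402 4.434 -2.086
v -3.224 4.525 -1.262
v -4.658 4.483 -1.725
v -3.48 4.574 -0.902
v -4.882 4.304 -1.385
v -3.705 4.395 -0.561
v -5.014 3.945 -1.156
v -3.837 4.036 -0.333
v -5.019 3.504 -1.101
v -3.842 3.595 -0.277
v -4.895 3.097 -1.233
v -3.718 3.188 -0.409
v -4.676 2.835 -1.518
v -3.498 2.926 -0.694
v -4.42 2.786 -1.878
v -3.242 2.877 -1.055
v -4.195 2.965 -2.219
v -3.018 3.056 -1.395
v -4.063 3.324 -2.447
v -2.886 3.415 -1.624
v -4.058 3.765 -2.503
v -2.881 3.856 -1.679
f 2 1 5
f 2 5 3
f 3 5 6
f 3 6 4
f 5 1 7
f 5 7 6
f 6 7 8
f 6 8 4
f 7 1 9
f 7 9 8
f 8 9 10
f 8 10 4
f 9 1 11
f 9 11 10
f 10 11 12
f 10 12 4
f 11 1 13
f 11 13 12
f 12 13 14
f 12 14 4
f 13 1 15
f 13 15 14
f 14 15 16
f 14 16 4
f 15 1 17
f 15 17 16
f 16 17 18
f 16 18 4
f 17 1 19
f 17 19 18
f 18 19 20
f 18 20 4
f 19 1 21
f 19 21 20
f 20 21 22
f 20 22 4
f 21 1 23
f 21 23 22
f 22 23 24
f 22 24 4
f 23 1 25
f 23 25 24
f 24 25 26
f 24 26 4
f 25 1 27
f 25 27 26
f 26 27 28
f 26 28 4
f 27 1 29
f 27 29 28
f 28 29 30
f 28 30 4
f 29 1 2
f 29 2 30
f 30 2 3
f 30 3 4
f 32 31 34
f 32 34 33
f 34 31 35
f 34 35 33
f 35 31 36
f 35 36 33
f 36 31 37
f 36 37 33
f 37 31 38
f 37 38 33
f 38 31 39
f 38 39 33
f 39 31 40
f 39 40 33
f 40 31 41
f 40 41 33
f 41 31 32
f 41 32 33
f 43 42 45
f 43 45 44
f 45 42 46
f 45 46 44
f 46 42 47
f 46 47 44
f 47 42 48
f 47 48 44
f 48 42 49
f 48 49 44
f 49 42 50
f 49 50 44
f 50 42 51
f 50 51 44
f 51 42 52
f 51 52 44
f 52 42 53
f 52 53 44
f 53 42 54
f 53 54 44
f 54 42 55
f 54 55 44
f 55 42 56
f 55 56 44
f 56 42 43
f 56 43 44
f 58 57 61
f 58 61 59
f 59 61 62
f 59 62 60
f 61 57 63
f 61 63 62
f 62 63 64
f 62 64 60
f 63 57 65
f 63 65 64
f 64 65 66
f 64 66 60
f 65 57 67
f 65 67 66
f 66 67 68
f 66 68 60
f 67 57 69
f 67 69 68
f 68 69 70
f 68 70 60
f 69 57 71
f 69 71 70
f 70 71 72
f 70 72 60
f 71 57 73
f 71 73 72
f 72 73 74
f 72 74 60
f 73 57 75
f 73 75 74
f 74 75 76
f 74 76 60
f 75 57 77
f 75 77 76
f 76 77 78
f 76 78 60
f 77 57 79
f 77 79 78
f 78 79 80
f 78 80 60
f 79 57 81
f 79 81 80
f 80 81 82
f 80 82 60
f 81 57 58
f 81 58 82
f 82 58 59
f 82 59 60



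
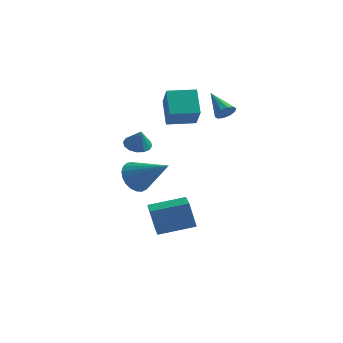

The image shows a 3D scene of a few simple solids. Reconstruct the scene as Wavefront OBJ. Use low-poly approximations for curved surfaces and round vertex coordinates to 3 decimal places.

v 2.074 1.819 3.045
v 2.452 1.887 3.479
v 0.966 2.561 3.895
v 2.478 2.173 3.264
v 2.35 2.323 2.965
v 2.116 2.281 2.697
v 1.866 2.063 2.562
v 1.695 1.752 2.611
v 1.669 1.466 2.826
v 1.797 1.316 3.125
v 2.031 1.357 3.393
v 2.281 1.576 3.529
v 0.222 -2.078 -3.888
v -0.191 -2.015 -2.437
v -0.456 -0.925 -4.131
v -0.869 -0.862 -2.68
v 1.809 -1.058 -3.48
v 1.396 -0.995 -2.029
v 1.131 0.095 -3.723
v 0.718 0.158 -2.272
v -0.115 -3.508 2.766
v 0.302 -2.971 2.778
v 0.195 -3.772 3.734
v -0.003 -2.853 2.908
v -0.338 -2.91 3
v -0.613 -3.127 3.03
v -0.755 -3.447 2.988
v -0.726 -3.783 2.887
v -0.533 -4.045 2.754
v -0.228 -4.164 2.624
v 0.107 -4.107 2.532
v 0.383 -3.889 2.503
v 0.524 -3.57 2.544
v 0.495 -3.234 2.645
v -0.906 -2.082 -0.195
v -0.412 -1.63 -0.855
v 0.906 -2.298 1.015
v -0.529 -1.336 -0.626
v -0.712 -1.171 -0.322
v -0.929 -1.163 0.003
v -1.141 -1.314 0.294
v -1.313 -1.598 0.501
v -1.414 -1.965 0.587
v -1.428 -2.353 0.538
v -1.352 -2.694 0.362
v -1.198 -2.928 0.09
v -0.994 -3.017 -0.231
v -0.775 -2.944 -0.546
v -0.578 -2.721 -0.801
v -0.438 -2.388 -0.951
v -0.38 -2.002 -0.97
v -1.142 1.945 1.615
v -1.753 2.904 2.712
v 0.126 2.764 1.605
v -0.485 3.723 2.702
v -0.495 0.957 2.838
v -1.106 1.916 3.935
v 0.773 1.776 2.828
v 0.162 2.735 3.925
f 2 1 4
f 2 4 3
f 4 1 5
f 4 5 3
f 5 1 6
f 5 6 3
f 6 1 7
f 6 7 3
f 7 1 8
f 7 8 3
f 8 1 9
f 8 9 3
f 9 1 10
f 9 10 3
f 10 1 11
f 10 11 3
f 11 1 12
f 11 12 3
f 12 1 2
f 12 2 3
f 14 16 13
f 17 14 13
f 13 16 15
f 15 17 13
f 14 20 16
f 18 14 17
f 18 20 14
f 16 20 15
f 19 17 15
f 15 20 19
f 19 18 17
f 20 18 19
f 22 21 24
f 22 24 23
f 24 21 25
f 24 25 23
f 25 21 26
f 25 26 23
f 26 21 27
f 26 27 23
f 27 21 28
f 27 28 23
f 28 21 29
f 28 29 23
f 29 21 30
f 29 30 23
f 30 21 31
f 30 31 23
f 31 21 32
f 31 32 23
f 32 21 33
f 32 33 23
f 33 21 34
f 33 34 23
f 34 21 22
f 34 22 23
f 36 35 38
f 36 38 37
f 38 35 39
f 38 39 37
f 39 35 40
f 39 40 37
f 40 35 41
f 40 41 37
f 41 35 42
f 41 42 37
f 42 35 43
f 42 43 37
f 43 35 44
f 43 44 37
f 44 35 45
f 44 45 37
f 45 35 46
f 45 46 37
f 46 35 47
f 46 47 37
f 47 35 48
f 47 48 37
f 48 35 49
f 48 49 37
f 49 35 50
f 49 50 37
f 50 35 51
f 50 51 37
f 51 35 36
f 51 36 37
f 53 55 52
f 56 53 52
f 52 55 54
f 54 56 52
f 53 59 55
f 57 53 56
f 57 59 53
f 55 59 54
f 58 56 54
f 54 59 58
f 58 57 56
f 59 57 58



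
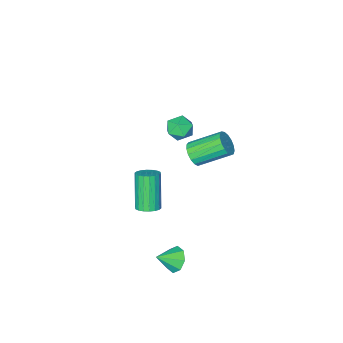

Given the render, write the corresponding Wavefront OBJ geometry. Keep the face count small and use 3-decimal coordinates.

v 2.167 0.229 -1.509
v 2.586 -0.125 -1.54
v 2.113 -0.823 0.039
v 1.693 -0.469 0.069
v 2.686 0.067 -1.425
v 2.212 -0.631 0.153
v 2.682 0.291 -1.327
v 2.208 -0.407 0.251
v 2.576 0.503 -1.265
v 2.103 -0.195 0.313
v 2.39 0.661 -1.251
v 1.916 -0.038 0.327
v 2.159 0.733 -1.289
v 1.685 0.035 0.29
v 1.929 0.705 -1.37
v 1.456 0.007 0.209
v 1.747 0.583 -1.479
v 1.274 -0.115 0.1
v 1.648 0.391 -1.593
v 1.174 -0.307 -0.015
v 1.652 0.167 -1.691
v 1.178 -0.531 -0.113
v 1.757 -0.045 -1.753
v 1.284 -0.743 -0.175
v 1.944 -0.202 -1.767
v 1.47 -0.901 -0.189
v 2.175 -0.275 -1.73
v 1.701 -0.973 -0.151
v 2.404 -0.247 -1.649
v 1.931 -0.945 -0.07
v 0.73 1.468 2.412
v 1.064 1.42 2.908
v 0.005 2.244 3.703
v -0.33 2.292 3.208
v 1.159 1.661 2.784
v 0.1 2.485 3.579
v 1.155 1.858 2.575
v 0.096 2.682 3.37
v 1.054 1.966 2.329
v -0.005 2.79 3.124
v 0.879 1.959 2.102
v -0.181 2.783 2.897
v 0.669 1.84 1.946
v -0.39 2.664 2.741
v 0.473 1.636 1.897
v -0.586 2.46 2.692
v 0.336 1.393 1.966
v -0.723 2.217 2.761
v 0.289 1.167 2.137
v -0.77 1.992 2.932
v 0.343 1.011 2.372
v -0.716 1.835 3.167
v 0.486 0.959 2.615
v -0.573 1.783 3.411
v 0.684 1.023 2.813
v -0.375 1.847 3.608
v 0.893 1.19 2.918
v -0.166 2.014 3.714
v -2.225 -2.84 -0.443
v -1.908 -2.313 -0.787
v -1.212 -3.207 -0.073
v -0.895 -2.68 -0.417
v -1.296 -2.543 0.146
v -1.922 -2.316 -0.083
v -1.198 -3.204 -0.777
v -1.824 -2.977 -1.006
v -1.273 -2.538 -0.993
v -1.334 -2.129 -0.423
v -1.786 -3.391 -0.437
v -1.847 -2.982 0.133
v 2.515 2.704 -2.753
v 2.832 2.563 -3.303
v 3.345 2.516 -2.227
v 2.865 3.044 -3.183
v 2.693 3.326 -2.811
v 2.417 3.244 -2.405
v 2.198 2.845 -2.203
v 2.166 2.363 -2.324
v 2.338 2.081 -2.695
v 2.614 2.164 -3.101
f 2 1 5
f 2 5 3
f 3 5 6
f 3 6 4
f 5 1 7
f 5 7 6
f 6 7 8
f 6 8 4
f 7 1 9
f 7 9 8
f 8 9 10
f 8 10 4
f 9 1 11
f 9 11 10
f 10 11 12
f 10 12 4
f 11 1 13
f 11 13 12
f 12 13 14
f 12 14 4
f 13 1 15
f 13 15 14
f 14 15 16
f 14 16 4
f 15 1 17
f 15 17 16
f 16 17 18
f 16 18 4
f 17 1 19
f 17 19 18
f 18 19 20
f 18 20 4
f 19 1 21
f 19 21 20
f 20 21 22
f 20 22 4
f 21 1 23
f 21 23 22
f 22 23 24
f 22 24 4
f 23 1 25
f 23 25 24
f 24 25 26
f 24 26 4
f 25 1 27
f 25 27 26
f 26 27 28
f 26 28 4
f 27 1 29
f 27 29 28
f 28 29 30
f 28 30 4
f 29 1 2
f 29 2 30
f 30 2 3
f 30 3 4
f 32 31 35
f 32 35 33
f 33 35 36
f 33 36 34
f 35 31 37
f 35 37 36
f 36 37 38
f 36 38 34
f 37 31 39
f 37 39 38
f 38 39 40
f 38 40 34
f 39 31 41
f 39 41 40
f 40 41 42
f 40 42 34
f 41 31 43
f 41 43 42
f 42 43 44
f 42 44 34
f 43 31 45
f 43 45 44
f 44 45 46
f 44 46 34
f 45 31 47
f 45 47 46
f 46 47 48
f 46 48 34
f 47 31 49
f 47 49 48
f 48 49 50
f 48 50 34
f 49 31 51
f 49 51 50
f 50 51 52
f 50 52 34
f 51 31 53
f 51 53 52
f 52 53 54
f 52 54 34
f 53 31 55
f 53 55 54
f 54 55 56
f 54 56 34
f 55 31 57
f 55 57 56
f 56 57 58
f 56 58 34
f 57 31 32
f 57 32 58
f 58 32 33
f 58 33 34
f 59 70 64
f 59 64 60
f 59 60 66
f 59 66 69
f 59 69 70
f 60 64 68
f 64 70 63
f 70 69 61
f 69 66 65
f 66 60 67
f 62 68 63
f 62 63 61
f 62 61 65
f 62 65 67
f 62 67 68
f 63 68 64
f 61 63 70
f 65 61 69
f 67 65 66
f 68 67 60
f 72 71 74
f 72 74 73
f 74 71 75
f 74 75 73
f 75 71 76
f 75 76 73
f 76 71 77
f 76 77 73
f 77 71 78
f 77 78 73
f 78 71 79
f 78 79 73
f 79 71 80
f 79 80 73
f 80 71 72
f 80 72 73



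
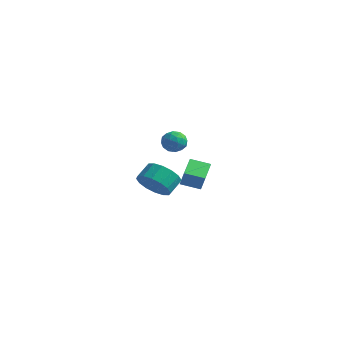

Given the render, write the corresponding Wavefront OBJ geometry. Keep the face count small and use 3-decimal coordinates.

v -3.013 0.252 -1.811
v -2.079 0.489 -2.117
v -2.094 1.324 -1.514
v -3.027 1.088 -1.209
v -2.397 0.728 -2.456
v -2.412 1.563 -1.853
v -2.88 0.84 -2.622
v -2.895 1.675 -2.02
v -3.399 0.794 -2.571
v -3.413 1.629 -1.969
v -3.814 0.603 -2.317
v -3.828 1.439 -1.714
v -4.014 0.319 -1.927
v -4.028 1.154 -1.324
v -3.946 0.016 -1.506
v -3.961 0.851 -0.903
v -3.628 -0.223 -1.167
v -3.643 0.612 -0.564
v -3.145 -0.335 -1
v -3.16 0.5 -0.398
v -2.627 -0.289 -1.051
v -2.641 0.546 -0.449
v -2.212 -0.099 -1.306
v -2.226 0.737 -0.703
v -2.012 0.186 -1.696
v -2.026 1.021 -1.093
v 1.355 -3.426 3.806
v 1.917 -3.413 4.136
v 1.783 -4.087 3.104
v 2.345 -4.074 3.434
v 1.822 -4.365 3.693
v 1.558 -3.956 4.126
v 2.142 -3.544 3.114
v 1.878 -3.135 3.547
v 2.404 -3.485 3.708
v 2.206 -3.993 4.066
v 1.494 -3.507 3.174
v 1.296 -4.015 3.532
v 1.598 -3.361 4.032
v 2.102 -4.139 3.208
v 1.794 -4.31 3.359
v 2.125 -4.302 3.553
v 1.387 -3.681 4.027
v 1.717 -3.673 4.221
v 1.662 -4.233 3.96
v 1.983 -3.827 3.019
v 2.313 -3.819 3.213
v 1.575 -3.198 3.687
v 1.906 -3.19 3.881
v 2.038 -3.267 3.28
v 2.215 -3.396 3.975
v 2.466 -3.785 3.563
v 2.347 -3.473 3.374
v 2.192 -3.233 3.629
v 2.098 -3.695 4.185
v 2.35 -4.083 3.773
v 2.043 -4.254 3.925
v 1.887 -4.014 4.18
v 2.384 -3.737 3.934
v 1.35 -3.417 3.467
v 1.602 -3.805 3.055
v 1.813 -3.486 3.06
v 1.657 -3.246 3.315
v 1.234 -3.715 3.677
v 1.485 -4.104 3.265
v 1.508 -4.267 3.611
v 1.353 -4.027 3.866
v 1.316 -3.763 3.306
v 2.771 -4.426 1.386
v 3.148 -4.573 2.212
v 2.228 -3.376 1.821
v 2.605 -3.523 2.647
v 3.575 -3.897 1.113
v 3.952 -4.044 1.939
v 3.032 -2.847 1.548
v 3.409 -2.994 2.374
f 2 1 5
f 2 5 3
f 3 5 6
f 3 6 4
f 5 1 7
f 5 7 6
f 6 7 8
f 6 8 4
f 7 1 9
f 7 9 8
f 8 9 10
f 8 10 4
f 9 1 11
f 9 11 10
f 10 11 12
f 10 12 4
f 11 1 13
f 11 13 12
f 12 13 14
f 12 14 4
f 13 1 15
f 13 15 14
f 14 15 16
f 14 16 4
f 15 1 17
f 15 17 16
f 16 17 18
f 16 18 4
f 17 1 19
f 17 19 18
f 18 19 20
f 18 20 4
f 19 1 21
f 19 21 20
f 20 21 22
f 20 22 4
f 21 1 23
f 21 23 22
f 22 23 24
f 22 24 4
f 23 1 25
f 23 25 24
f 24 25 26
f 24 26 4
f 25 1 2
f 25 2 26
f 26 2 3
f 26 3 4
f 27 64 43
f 64 38 67
f 43 67 32
f 64 67 43
f 27 43 39
f 43 32 44
f 39 44 28
f 43 44 39
f 27 39 48
f 39 28 49
f 48 49 34
f 39 49 48
f 27 48 60
f 48 34 63
f 60 63 37
f 48 63 60
f 27 60 64
f 60 37 68
f 64 68 38
f 60 68 64
f 28 44 55
f 44 32 58
f 55 58 36
f 44 58 55
f 32 67 45
f 67 38 66
f 45 66 31
f 67 66 45
f 38 68 65
f 68 37 61
f 65 61 29
f 68 61 65
f 37 63 62
f 63 34 50
f 62 50 33
f 63 50 62
f 34 49 54
f 49 28 51
f 54 51 35
f 49 51 54
f 30 56 42
f 56 36 57
f 42 57 31
f 56 57 42
f 30 42 40
f 42 31 41
f 40 41 29
f 42 41 40
f 30 40 47
f 40 29 46
f 47 46 33
f 40 46 47
f 30 47 52
f 47 33 53
f 52 53 35
f 47 53 52
f 30 52 56
f 52 35 59
f 56 59 36
f 52 59 56
f 31 57 45
f 57 36 58
f 45 58 32
f 57 58 45
f 29 41 65
f 41 31 66
f 65 66 38
f 41 66 65
f 33 46 62
f 46 29 61
f 62 61 37
f 46 61 62
f 35 53 54
f 53 33 50
f 54 50 34
f 53 50 54
f 36 59 55
f 59 35 51
f 55 51 28
f 59 51 55
f 70 72 69
f 73 70 69
f 69 72 71
f 71 73 69
f 70 76 72
f 74 70 73
f 74 76 70
f 72 76 71
f 75 73 71
f 71 76 75
f 75 74 73
f 76 74 75



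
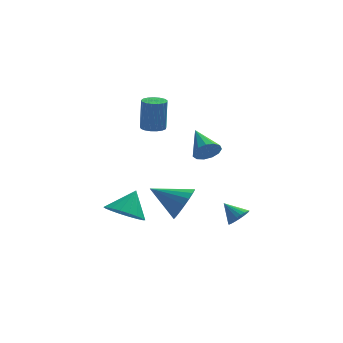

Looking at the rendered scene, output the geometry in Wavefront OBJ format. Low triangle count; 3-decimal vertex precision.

v -3.608 -2.112 -2.721
v -2.952 -1.599 -3.409
v -2.972 -1.368 -1.559
v -3.333 -1.307 -3.387
v -3.769 -1.175 -3.233
v -4.173 -1.228 -2.978
v -4.465 -1.457 -2.672
v -4.587 -1.815 -2.376
v -4.515 -2.232 -2.148
v -4.264 -2.625 -2.034
v -3.883 -2.917 -2.056
v -3.447 -3.049 -2.21
v -3.043 -2.996 -2.465
v -2.751 -2.768 -2.771
v -2.629 -2.409 -3.067
v -2.701 -1.992 -3.295
v -2.139 -1.498 2.764
v -1.604 -1.168 2.711
v -1.527 -1.012 4.442
v -2.061 -1.342 4.496
v -1.82 -0.958 2.702
v -1.743 -0.802 4.433
v -2.109 -0.871 2.707
v -2.032 -0.715 4.438
v -2.405 -0.928 2.725
v -2.327 -0.772 4.456
v -2.639 -1.116 2.752
v -2.562 -0.96 4.484
v -2.759 -1.391 2.782
v -2.682 -1.235 4.514
v -2.737 -1.69 2.808
v -2.66 -1.534 4.54
v -2.578 -1.946 2.824
v -2.5 -1.79 4.556
v -2.318 -2.099 2.826
v -2.241 -1.943 4.558
v -2.017 -2.114 2.814
v -1.94 -1.958 4.546
v -1.744 -1.988 2.791
v -1.667 -1.832 4.522
v -1.561 -1.75 2.761
v -1.484 -1.594 4.493
v -1.511 -1.454 2.732
v -1.434 -1.298 4.464
v 1.755 -3.5 -2.543
v 1.995 -3.817 -2.028
v 1.105 -2.88 -1.857
v 2.167 -3.61 -2.052
v 2.268 -3.384 -2.16
v 2.281 -3.178 -2.335
v 2.202 -3.028 -2.545
v 2.046 -2.959 -2.755
v 1.84 -2.984 -2.929
v 1.62 -3.098 -3.035
v 1.422 -3.282 -3.056
v 1.283 -3.503 -2.989
v 1.225 -3.724 -2.844
v 1.258 -3.906 -2.647
v 1.378 -4.018 -2.432
v 1.563 -4.04 -2.236
v 1.781 -3.969 -2.093
v -0.935 -4.174 -1.093
v -0.43 -4.085 -0.211
v -2.505 -3.646 -0.247
v -0.389 -3.671 -0.393
v -0.456 -3.357 -0.714
v -0.618 -3.205 -1.11
v -0.843 -3.245 -1.502
v -1.086 -3.469 -1.814
v -1.299 -3.832 -1.982
v -1.44 -4.264 -1.975
v -1.481 -4.677 -1.792
v -1.414 -4.991 -1.471
v -1.252 -5.144 -1.076
v -1.027 -5.104 -0.683
v -0.784 -4.88 -0.372
v -0.571 -4.516 -0.203
v 0.463 -1.455 0.979
v 1.078 -1.505 1.406
v 0.057 0.055 1.741
v 1.193 -1.298 1.056
v 1.075 -1.14 0.681
v 0.764 -1.083 0.402
v 0.357 -1.144 0.305
v -0.016 -1.304 0.423
v -0.237 -1.512 0.717
v -0.235 -1.702 1.095
v -0.012 -1.813 1.436
v 0.362 -1.811 1.632
v 0.769 -1.696 1.621
f 2 1 4
f 2 4 3
f 4 1 5
f 4 5 3
f 5 1 6
f 5 6 3
f 6 1 7
f 6 7 3
f 7 1 8
f 7 8 3
f 8 1 9
f 8 9 3
f 9 1 10
f 9 10 3
f 10 1 11
f 10 11 3
f 11 1 12
f 11 12 3
f 12 1 13
f 12 13 3
f 13 1 14
f 13 14 3
f 14 1 15
f 14 15 3
f 15 1 16
f 15 16 3
f 16 1 2
f 16 2 3
f 18 17 21
f 18 21 19
f 19 21 22
f 19 22 20
f 21 17 23
f 21 23 22
f 22 23 24
f 22 24 20
f 23 17 25
f 23 25 24
f 24 25 26
f 24 26 20
f 25 17 27
f 25 27 26
f 26 27 28
f 26 28 20
f 27 17 29
f 27 29 28
f 28 29 30
f 28 30 20
f 29 17 31
f 29 31 30
f 30 31 32
f 30 32 20
f 31 17 33
f 31 33 32
f 32 33 34
f 32 34 20
f 33 17 35
f 33 35 34
f 34 35 36
f 34 36 20
f 35 17 37
f 35 37 36
f 36 37 38
f 36 38 20
f 37 17 39
f 37 39 38
f 38 39 40
f 38 40 20
f 39 17 41
f 39 41 40
f 40 41 42
f 40 42 20
f 41 17 43
f 41 43 42
f 42 43 44
f 42 44 20
f 43 17 18
f 43 18 44
f 44 18 19
f 44 19 20
f 46 45 48
f 46 48 47
f 48 45 49
f 48 49 47
f 49 45 50
f 49 50 47
f 50 45 51
f 50 51 47
f 51 45 52
f 51 52 47
f 52 45 53
f 52 53 47
f 53 45 54
f 53 54 47
f 54 45 55
f 54 55 47
f 55 45 56
f 55 56 47
f 56 45 57
f 56 57 47
f 57 45 58
f 57 58 47
f 58 45 59
f 58 59 47
f 59 45 60
f 59 60 47
f 60 45 61
f 60 61 47
f 61 45 46
f 61 46 47
f 63 62 65
f 63 65 64
f 65 62 66
f 65 66 64
f 66 62 67
f 66 67 64
f 67 62 68
f 67 68 64
f 68 62 69
f 68 69 64
f 69 62 70
f 69 70 64
f 70 62 71
f 70 71 64
f 71 62 72
f 71 72 64
f 72 62 73
f 72 73 64
f 73 62 74
f 73 74 64
f 74 62 75
f 74 75 64
f 75 62 76
f 75 76 64
f 76 62 77
f 76 77 64
f 77 62 63
f 77 63 64
f 79 78 81
f 79 81 80
f 81 78 82
f 81 82 80
f 82 78 83
f 82 83 80
f 83 78 84
f 83 84 80
f 84 78 85
f 84 85 80
f 85 78 86
f 85 86 80
f 86 78 87
f 86 87 80
f 87 78 88
f 87 88 80
f 88 78 89
f 88 89 80
f 89 78 90
f 89 90 80
f 90 78 79
f 90 79 80



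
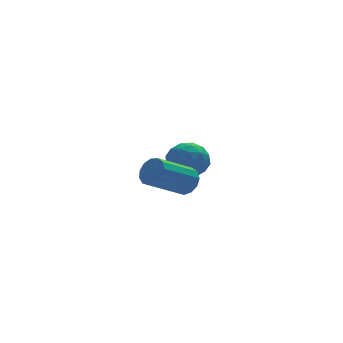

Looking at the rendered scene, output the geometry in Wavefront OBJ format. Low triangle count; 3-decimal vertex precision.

v -0.907 -3.102 0.459
v -0.662 -2.957 0.941
v -1.928 -3.352 1.703
v -2.173 -3.498 1.221
v -0.807 -2.698 0.833
v -2.073 -3.094 1.596
v -0.984 -2.568 0.607
v -2.25 -2.963 1.37
v -1.137 -2.607 0.334
v -2.403 -3.002 1.096
v -1.216 -2.804 0.1
v -2.482 -3.199 0.863
v -1.198 -3.095 -0.02
v -2.464 -3.49 0.743
v -1.087 -3.389 0.012
v -2.353 -3.784 0.775
v -0.919 -3.591 0.186
v -2.185 -3.987 0.949
v -0.747 -3.639 0.446
v -2.013 -4.034 1.209
v -0.626 -3.516 0.711
v -1.892 -3.911 1.473
v -0.594 -3.262 0.895
v -1.86 -3.657 1.658
v 0.491 1.095 -0.894
v 1.029 1.018 -0.293
v -0.289 0.222 -0.307
v 0.249 0.145 0.294
v -0.167 0.835 0.209
v 0.316 1.374 -0.154
v 0.424 -0.134 -0.446
v 0.907 0.405 -0.809
v 0.988 0.258 -0.017
v 0.623 0.857 0.388
v 0.117 0.383 -0.988
v -0.248 0.982 -0.583
v 0.829 1.133 -0.645
v -0.089 0.107 0.045
v -0.333 0.512 -0.005
v -0.017 0.467 0.348
v 0.409 1.343 -0.563
v 0.726 1.297 -0.21
v 0.023 1.189 0.085
v 0.014 -0.057 -0.39
v 0.331 -0.103 -0.037
v 0.757 0.773 -0.948
v 1.073 0.728 -0.595
v 0.717 0.051 -0.685
v 1.121 0.641 -0.13
v 0.662 0.128 0.215
v 0.765 -0.036 -0.219
v 1.049 0.281 -0.433
v 0.906 0.993 0.108
v 0.447 0.48 0.453
v 0.203 0.885 0.403
v 0.487 1.202 0.19
v 0.882 0.546 0.271
v 0.293 0.76 -1.053
v -0.166 0.247 -0.708
v 0.253 0.038 -0.79
v 0.537 0.355 -1.003
v 0.078 1.112 -0.815
v -0.381 0.599 -0.47
v -0.309 0.959 -0.167
v -0.025 1.276 -0.381
v -0.142 0.694 -0.871
f 2 1 5
f 2 5 3
f 3 5 6
f 3 6 4
f 5 1 7
f 5 7 6
f 6 7 8
f 6 8 4
f 7 1 9
f 7 9 8
f 8 9 10
f 8 10 4
f 9 1 11
f 9 11 10
f 10 11 12
f 10 12 4
f 11 1 13
f 11 13 12
f 12 13 14
f 12 14 4
f 13 1 15
f 13 15 14
f 14 15 16
f 14 16 4
f 15 1 17
f 15 17 16
f 16 17 18
f 16 18 4
f 17 1 19
f 17 19 18
f 18 19 20
f 18 20 4
f 19 1 21
f 19 21 20
f 20 21 22
f 20 22 4
f 21 1 23
f 21 23 22
f 22 23 24
f 22 24 4
f 23 1 2
f 23 2 24
f 24 2 3
f 24 3 4
f 25 62 41
f 62 36 65
f 41 65 30
f 62 65 41
f 25 41 37
f 41 30 42
f 37 42 26
f 41 42 37
f 25 37 46
f 37 26 47
f 46 47 32
f 37 47 46
f 25 46 58
f 46 32 61
f 58 61 35
f 46 61 58
f 25 58 62
f 58 35 66
f 62 66 36
f 58 66 62
f 26 42 53
f 42 30 56
f 53 56 34
f 42 56 53
f 30 65 43
f 65 36 64
f 43 64 29
f 65 64 43
f 36 66 63
f 66 35 59
f 63 59 27
f 66 59 63
f 35 61 60
f 61 32 48
f 60 48 31
f 61 48 60
f 32 47 52
f 47 26 49
f 52 49 33
f 47 49 52
f 28 54 40
f 54 34 55
f 40 55 29
f 54 55 40
f 28 40 38
f 40 29 39
f 38 39 27
f 40 39 38
f 28 38 45
f 38 27 44
f 45 44 31
f 38 44 45
f 28 45 50
f 45 31 51
f 50 51 33
f 45 51 50
f 28 50 54
f 50 33 57
f 54 57 34
f 50 57 54
f 29 55 43
f 55 34 56
f 43 56 30
f 55 56 43
f 27 39 63
f 39 29 64
f 63 64 36
f 39 64 63
f 31 44 60
f 44 27 59
f 60 59 35
f 44 59 60
f 33 51 52
f 51 31 48
f 52 48 32
f 51 48 52
f 34 57 53
f 57 33 49
f 53 49 26
f 57 49 53



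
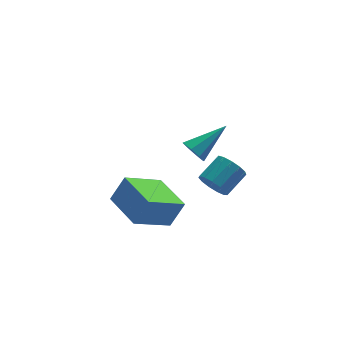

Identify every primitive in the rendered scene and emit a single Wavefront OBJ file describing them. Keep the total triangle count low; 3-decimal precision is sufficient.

v -0.33 2.92 -0.192
v 0.084 2.799 -0.805
v 1.47 3.5 0.912
v -0.109 3.338 -0.773
v -0.432 3.633 -0.401
v -0.695 3.51 0.094
v -0.745 3.041 0.421
v -0.552 2.501 0.39
v -0.229 2.207 0.018
v 0.035 2.33 -0.477
v -3.118 -3.318 0.398
v -4.914 -3.898 1.489
v -3.694 -1.313 0.516
v -5.49 -1.893 1.607
v -2.41 -3.187 1.633
v -4.206 -3.767 2.724
v -2.986 -1.182 1.751
v -4.782 -1.762 2.842
v -1.178 -3.319 2.769
v -0.704 -3.469 2.142
v 0.352 -2.811 2.784
v -0.122 -2.661 3.411
v -0.901 -3.072 2.06
v 0.155 -2.414 2.702
v -1.186 -2.753 2.203
v -0.13 -2.096 2.845
v -1.469 -2.614 2.526
v -0.413 -1.957 3.168
v -1.659 -2.699 2.926
v -0.603 -2.042 3.568
v -1.697 -2.98 3.276
v -0.64 -2.323 3.918
v -1.57 -3.369 3.465
v -0.513 -2.712 4.107
v -1.318 -3.742 3.433
v -0.262 -3.085 4.075
v -1.022 -3.981 3.19
v 0.034 -3.323 3.832
v -0.776 -4.009 2.814
v 0.28 -3.351 3.456
v -0.657 -3.818 2.423
v 0.399 -3.161 3.065
f 2 1 4
f 2 4 3
f 4 1 5
f 4 5 3
f 5 1 6
f 5 6 3
f 6 1 7
f 6 7 3
f 7 1 8
f 7 8 3
f 8 1 9
f 8 9 3
f 9 1 10
f 9 10 3
f 10 1 2
f 10 2 3
f 12 14 11
f 15 12 11
f 11 14 13
f 13 15 11
f 12 18 14
f 16 12 15
f 16 18 12
f 14 18 13
f 17 15 13
f 13 18 17
f 17 16 15
f 18 16 17
f 20 19 23
f 20 23 21
f 21 23 24
f 21 24 22
f 23 19 25
f 23 25 24
f 24 25 26
f 24 26 22
f 25 19 27
f 25 27 26
f 26 27 28
f 26 28 22
f 27 19 29
f 27 29 28
f 28 29 30
f 28 30 22
f 29 19 31
f 29 31 30
f 30 31 32
f 30 32 22
f 31 19 33
f 31 33 32
f 32 33 34
f 32 34 22
f 33 19 35
f 33 35 34
f 34 35 36
f 34 36 22
f 35 19 37
f 35 37 36
f 36 37 38
f 36 38 22
f 37 19 39
f 37 39 38
f 38 39 40
f 38 40 22
f 39 19 41
f 39 41 40
f 40 41 42
f 40 42 22
f 41 19 20
f 41 20 42
f 42 20 21
f 42 21 22



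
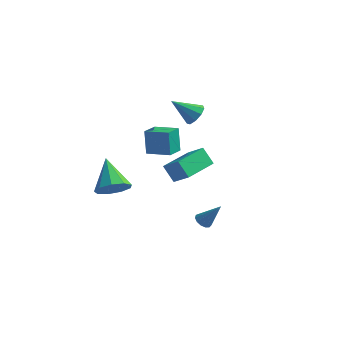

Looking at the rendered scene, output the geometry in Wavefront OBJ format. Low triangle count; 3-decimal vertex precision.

v -3.204 2.022 -1.902
v -3.48 2.516 -0.448
v -3.004 3.144 -2.245
v -3.28 3.638 -0.791
v -1.74 1.862 -1.569
v -2.016 2.356 -0.115
v -1.54 2.984 -1.912
v -1.816 3.478 -0.458
v -0.781 -2.027 0.561
v 0.17 -2.402 1.444
v -0.019 -0.178 0.526
v 0.931 -0.552 1.409
v -0.091 -2.328 -0.309
v 0.859 -2.702 0.574
v 0.67 -0.478 -0.344
v 1.621 -0.853 0.539
v 1.667 -2.662 -2.772
v 2.091 -2.585 -3.081
v 2.573 -2.498 -1.488
v 1.972 -2.315 -3.032
v 1.757 -2.156 -2.9
v 1.513 -2.157 -2.728
v 1.318 -2.319 -2.569
v 1.234 -2.59 -2.476
v 1.287 -2.883 -2.476
v 1.461 -3.107 -2.57
v 1.701 -3.189 -2.729
v 1.93 -3.104 -2.901
v 2.075 -2.879 -3.032
v -0.675 3.02 1.236
v -0.206 3.106 1.828
v -1.965 2.68 2.304
v -0.426 3.561 1.708
v -0.762 3.764 1.367
v -1.057 3.619 0.964
v -1.173 3.193 0.689
v -1.056 2.687 0.669
v -0.761 2.337 0.914
v -0.425 2.307 1.31
v -0.206 2.61 1.671
v -2.672 -4.449 0.038
v -1.967 -3.772 -0.215
v -3.608 -3.031 1.222
v -2.493 -3.745 -0.663
v -3.102 -4.047 -0.783
v -3.511 -4.538 -0.518
v -3.527 -4.986 0.007
v -3.143 -5.184 0.547
v -2.539 -5.037 0.848
v -1.998 -4.615 0.771
v -1.772 -4.116 0.351
f 2 4 1
f 5 2 1
f 1 4 3
f 3 5 1
f 2 8 4
f 6 2 5
f 6 8 2
f 4 8 3
f 7 5 3
f 3 8 7
f 7 6 5
f 8 6 7
f 10 12 9
f 13 10 9
f 9 12 11
f 11 13 9
f 10 16 12
f 14 10 13
f 14 16 10
f 12 16 11
f 15 13 11
f 11 16 15
f 15 14 13
f 16 14 15
f 18 17 20
f 18 20 19
f 20 17 21
f 20 21 19
f 21 17 22
f 21 22 19
f 22 17 23
f 22 23 19
f 23 17 24
f 23 24 19
f 24 17 25
f 24 25 19
f 25 17 26
f 25 26 19
f 26 17 27
f 26 27 19
f 27 17 28
f 27 28 19
f 28 17 29
f 28 29 19
f 29 17 18
f 29 18 19
f 31 30 33
f 31 33 32
f 33 30 34
f 33 34 32
f 34 30 35
f 34 35 32
f 35 30 36
f 35 36 32
f 36 30 37
f 36 37 32
f 37 30 38
f 37 38 32
f 38 30 39
f 38 39 32
f 39 30 40
f 39 40 32
f 40 30 31
f 40 31 32
f 42 41 44
f 42 44 43
f 44 41 45
f 44 45 43
f 45 41 46
f 45 46 43
f 46 41 47
f 46 47 43
f 47 41 48
f 47 48 43
f 48 41 49
f 48 49 43
f 49 41 50
f 49 50 43
f 50 41 51
f 50 51 43
f 51 41 42
f 51 42 43



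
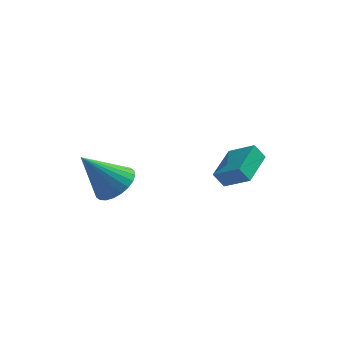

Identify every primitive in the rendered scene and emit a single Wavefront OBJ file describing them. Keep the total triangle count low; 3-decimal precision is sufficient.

v 0.295 0.261 -0.489
v 1.384 -0.181 0.235
v 0.741 1.956 -0.125
v 1.83 1.514 0.599
v 0.75 0.286 -1.159
v 1.839 -0.156 -0.435
v 1.196 1.981 -0.795
v 2.285 1.539 -0.071
v -3.074 -3.122 0.879
v -2.312 -3.494 1.351
v -4.306 -3.538 2.541
v -2.294 -3.131 1.456
v -2.394 -2.766 1.472
v -2.598 -2.456 1.399
v -2.874 -2.247 1.246
v -3.181 -2.171 1.038
v -3.471 -2.24 0.805
v -3.701 -2.444 0.584
v -3.836 -2.75 0.407
v -3.854 -3.114 0.303
v -3.754 -3.478 0.286
v -3.55 -3.789 0.359
v -3.274 -3.998 0.512
v -2.967 -4.073 0.721
v -2.677 -4.004 0.953
v -2.447 -3.801 1.175
f 2 4 1
f 5 2 1
f 1 4 3
f 3 5 1
f 2 8 4
f 6 2 5
f 6 8 2
f 4 8 3
f 7 5 3
f 3 8 7
f 7 6 5
f 8 6 7
f 10 9 12
f 10 12 11
f 12 9 13
f 12 13 11
f 13 9 14
f 13 14 11
f 14 9 15
f 14 15 11
f 15 9 16
f 15 16 11
f 16 9 17
f 16 17 11
f 17 9 18
f 17 18 11
f 18 9 19
f 18 19 11
f 19 9 20
f 19 20 11
f 20 9 21
f 20 21 11
f 21 9 22
f 21 22 11
f 22 9 23
f 22 23 11
f 23 9 24
f 23 24 11
f 24 9 25
f 24 25 11
f 25 9 26
f 25 26 11
f 26 9 10
f 26 10 11



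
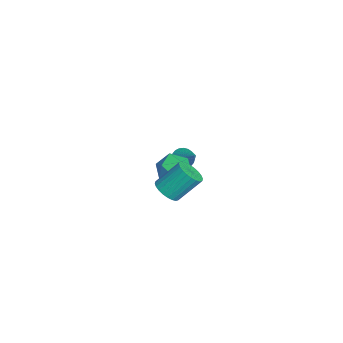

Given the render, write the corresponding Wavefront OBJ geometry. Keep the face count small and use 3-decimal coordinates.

v 1.967 1.625 3.155
v 2.43 0.903 3.248
v 0.79 0.877 3.212
v 1.253 0.155 3.305
v 1.23 0.738 3.94
v 1.957 1.2 3.905
v 1.263 0.58 2.555
v 1.99 1.042 2.52
v 1.995 0.258 2.877
v 1.974 0.355 3.733
v 1.246 1.425 2.727
v 1.225 1.522 3.583
v -3.013 1.638 0.503
v -2.627 1.593 0.086
v -1.967 2.122 1.417
v -2.698 1.802 0.057
v -2.818 1.986 0.096
v -2.967 2.116 0.197
v -3.122 2.174 0.345
v -3.262 2.151 0.517
v -3.363 2.049 0.686
v -3.411 1.884 0.828
v -3.398 1.683 0.921
v -3.327 1.474 0.95
v -3.208 1.29 0.911
v -3.059 1.159 0.81
v -2.903 1.102 0.662
v -2.764 1.125 0.49
v -2.662 1.227 0.32
v -2.614 1.392 0.178
v 3.17 0.498 3.002
v 3.685 0.836 2.739
v 3.586 1.84 3.835
v 3.07 1.502 4.098
v 3.483 0.948 2.618
v 3.384 1.953 3.714
v 3.233 0.992 2.554
v 3.134 1.997 3.651
v 2.974 0.961 2.56
v 2.874 1.966 3.656
v 2.744 0.86 2.632
v 2.645 1.864 3.728
v 2.579 0.703 2.761
v 2.48 1.707 3.857
v 2.504 0.515 2.926
v 2.405 1.519 4.022
v 2.531 0.324 3.103
v 2.431 1.329 4.199
v 2.654 0.16 3.265
v 2.555 1.164 4.361
v 2.856 0.047 3.386
v 2.757 1.052 4.482
v 3.106 0.003 3.449
v 3.007 1.008 4.546
v 3.366 0.034 3.444
v 3.266 1.039 4.54
v 3.595 0.136 3.372
v 3.496 1.14 4.468
v 3.76 0.293 3.243
v 3.661 1.297 4.339
v 3.835 0.481 3.078
v 3.736 1.485 4.174
v 3.809 0.671 2.901
v 3.709 1.676 3.997
f 1 12 6
f 1 6 2
f 1 2 8
f 1 8 11
f 1 11 12
f 2 6 10
f 6 12 5
f 12 11 3
f 11 8 7
f 8 2 9
f 4 10 5
f 4 5 3
f 4 3 7
f 4 7 9
f 4 9 10
f 5 10 6
f 3 5 12
f 7 3 11
f 9 7 8
f 10 9 2
f 14 13 16
f 14 16 15
f 16 13 17
f 16 17 15
f 17 13 18
f 17 18 15
f 18 13 19
f 18 19 15
f 19 13 20
f 19 20 15
f 20 13 21
f 20 21 15
f 21 13 22
f 21 22 15
f 22 13 23
f 22 23 15
f 23 13 24
f 23 24 15
f 24 13 25
f 24 25 15
f 25 13 26
f 25 26 15
f 26 13 27
f 26 27 15
f 27 13 28
f 27 28 15
f 28 13 29
f 28 29 15
f 29 13 30
f 29 30 15
f 30 13 14
f 30 14 15
f 32 31 35
f 32 35 33
f 33 35 36
f 33 36 34
f 35 31 37
f 35 37 36
f 36 37 38
f 36 38 34
f 37 31 39
f 37 39 38
f 38 39 40
f 38 40 34
f 39 31 41
f 39 41 40
f 40 41 42
f 40 42 34
f 41 31 43
f 41 43 42
f 42 43 44
f 42 44 34
f 43 31 45
f 43 45 44
f 44 45 46
f 44 46 34
f 45 31 47
f 45 47 46
f 46 47 48
f 46 48 34
f 47 31 49
f 47 49 48
f 48 49 50
f 48 50 34
f 49 31 51
f 49 51 50
f 50 51 52
f 50 52 34
f 51 31 53
f 51 53 52
f 52 53 54
f 52 54 34
f 53 31 55
f 53 55 54
f 54 55 56
f 54 56 34
f 55 31 57
f 55 57 56
f 56 57 58
f 56 58 34
f 57 31 59
f 57 59 58
f 58 59 60
f 58 60 34
f 59 31 61
f 59 61 60
f 60 61 62
f 60 62 34
f 61 31 63
f 61 63 62
f 62 63 64
f 62 64 34
f 63 31 32
f 63 32 64
f 64 32 33
f 64 33 34

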